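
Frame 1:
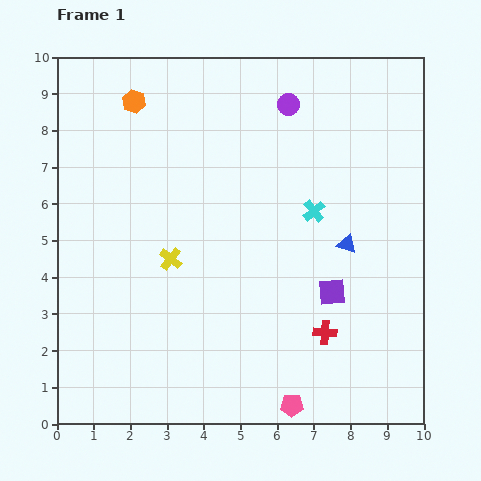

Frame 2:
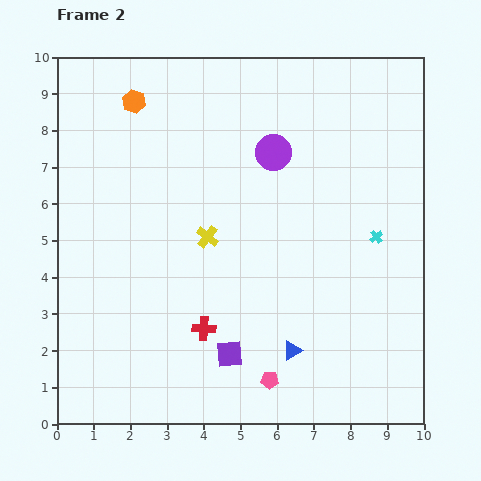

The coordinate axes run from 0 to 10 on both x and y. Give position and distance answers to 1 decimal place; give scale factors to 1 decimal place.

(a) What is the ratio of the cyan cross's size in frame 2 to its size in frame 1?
0.6×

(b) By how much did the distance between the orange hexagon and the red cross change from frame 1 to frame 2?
-1.7

Distance in frame 1: 8.2. Distance in frame 2: 6.5.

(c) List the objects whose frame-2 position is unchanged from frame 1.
the orange hexagon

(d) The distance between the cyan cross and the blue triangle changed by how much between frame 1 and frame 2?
+2.6

Distance in frame 1: 1.3. Distance in frame 2: 3.9.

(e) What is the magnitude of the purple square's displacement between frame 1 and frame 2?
3.3

The purple square moved from (7.5, 3.6) to (4.7, 1.9), a distance of √(2.8² + 1.7²) ≈ 3.3.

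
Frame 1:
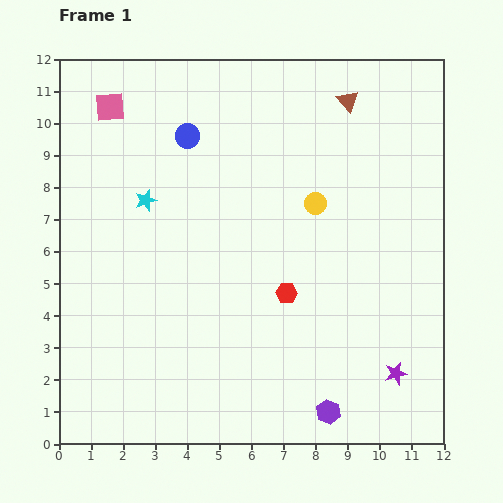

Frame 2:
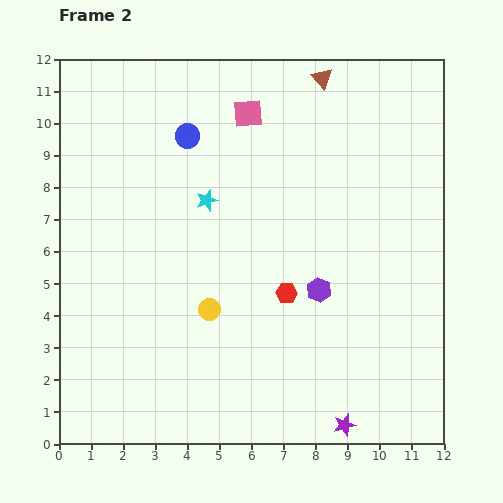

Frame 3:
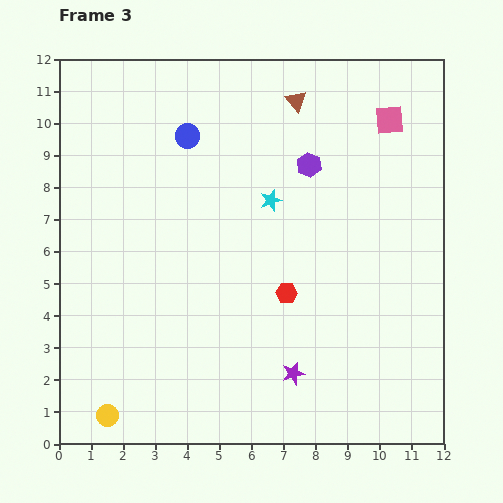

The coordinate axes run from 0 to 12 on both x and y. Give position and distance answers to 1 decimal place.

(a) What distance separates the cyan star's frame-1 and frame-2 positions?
1.9

The cyan star moved from (2.7, 7.6) to (4.6, 7.6), a distance of √(1.9² + 0.0²) ≈ 1.9.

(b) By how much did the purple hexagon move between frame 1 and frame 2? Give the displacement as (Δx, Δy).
(-0.3, 3.8)

The purple hexagon was at (8.4, 1.0) in frame 1 and (8.1, 4.8) in frame 2.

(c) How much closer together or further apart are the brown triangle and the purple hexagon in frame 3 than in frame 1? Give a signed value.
-7.7

Distance in frame 1: 9.7. Distance in frame 3: 2.0.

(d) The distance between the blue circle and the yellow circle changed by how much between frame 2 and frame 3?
+3.7

Distance in frame 2: 5.4. Distance in frame 3: 9.1.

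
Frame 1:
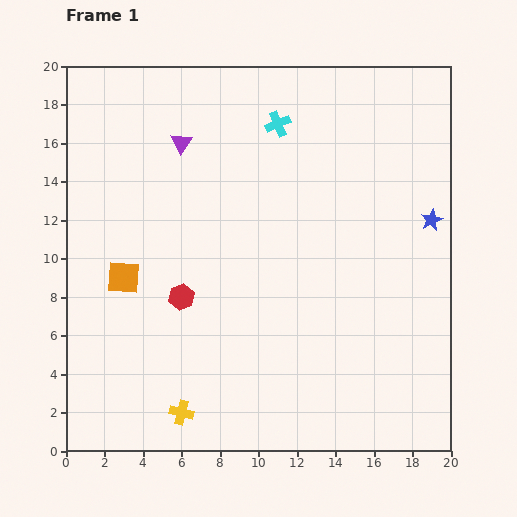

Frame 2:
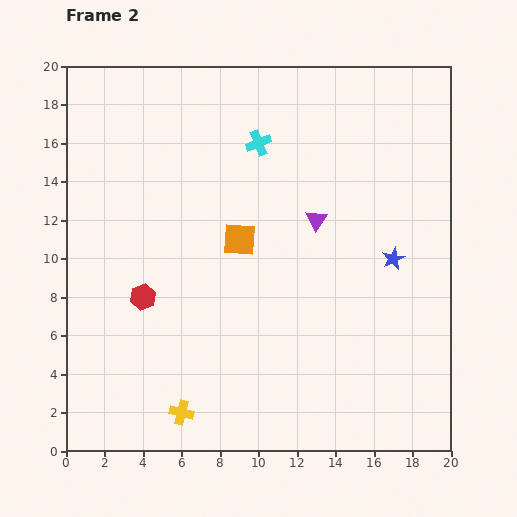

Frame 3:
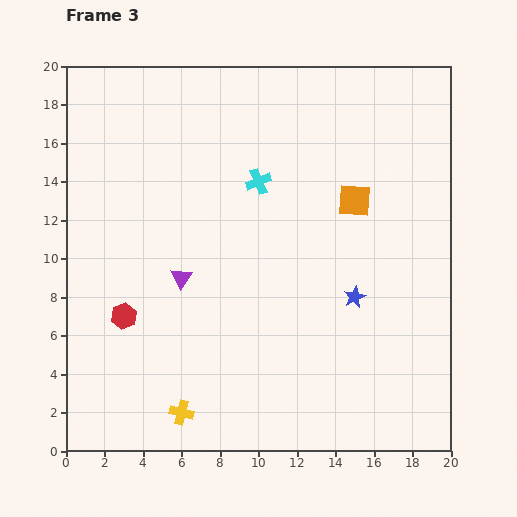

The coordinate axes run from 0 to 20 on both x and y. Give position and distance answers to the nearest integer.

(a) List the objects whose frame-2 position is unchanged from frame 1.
the yellow cross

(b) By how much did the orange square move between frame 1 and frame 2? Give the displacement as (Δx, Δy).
(6, 2)

The orange square was at (3, 9) in frame 1 and (9, 11) in frame 2.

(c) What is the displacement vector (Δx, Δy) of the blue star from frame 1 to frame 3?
(-4, -4)

The blue star was at (19, 12) in frame 1 and (15, 8) in frame 3.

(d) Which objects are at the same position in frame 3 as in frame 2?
the yellow cross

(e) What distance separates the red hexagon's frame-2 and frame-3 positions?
1

The red hexagon moved from (4, 8) to (3, 7), a distance of √(1² + 1²) ≈ 1.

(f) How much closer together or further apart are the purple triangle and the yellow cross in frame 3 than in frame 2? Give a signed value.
-5

Distance in frame 2: 12. Distance in frame 3: 7.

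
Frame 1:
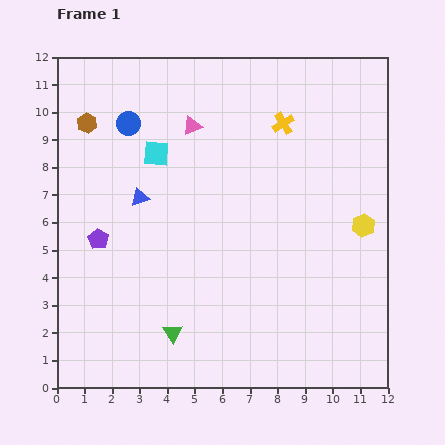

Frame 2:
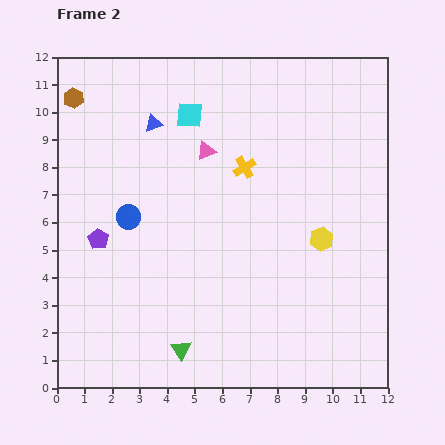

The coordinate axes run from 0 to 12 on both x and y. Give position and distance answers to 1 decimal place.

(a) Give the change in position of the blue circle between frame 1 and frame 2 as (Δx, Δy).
(0.0, -3.4)

The blue circle was at (2.6, 9.6) in frame 1 and (2.6, 6.2) in frame 2.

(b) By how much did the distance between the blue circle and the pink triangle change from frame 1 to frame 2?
+1.4

Distance in frame 1: 2.3. Distance in frame 2: 3.7.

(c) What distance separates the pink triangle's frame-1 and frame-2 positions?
1.0

The pink triangle moved from (4.9, 9.5) to (5.4, 8.6), a distance of √(0.5² + 0.9²) ≈ 1.0.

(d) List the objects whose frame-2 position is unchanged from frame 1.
the purple pentagon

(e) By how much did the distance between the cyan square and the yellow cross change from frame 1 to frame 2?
-1.9

Distance in frame 1: 4.7. Distance in frame 2: 2.8.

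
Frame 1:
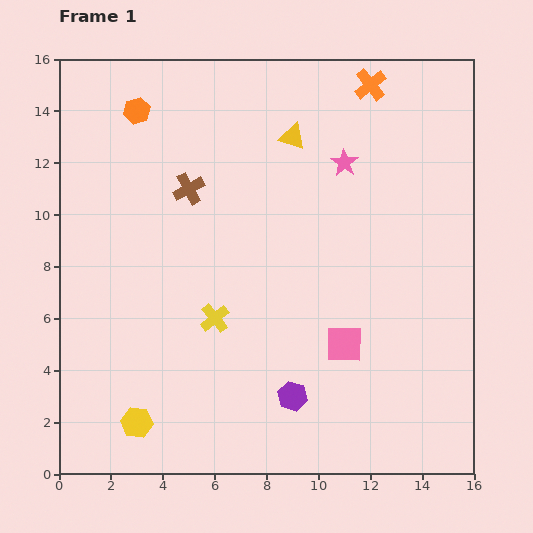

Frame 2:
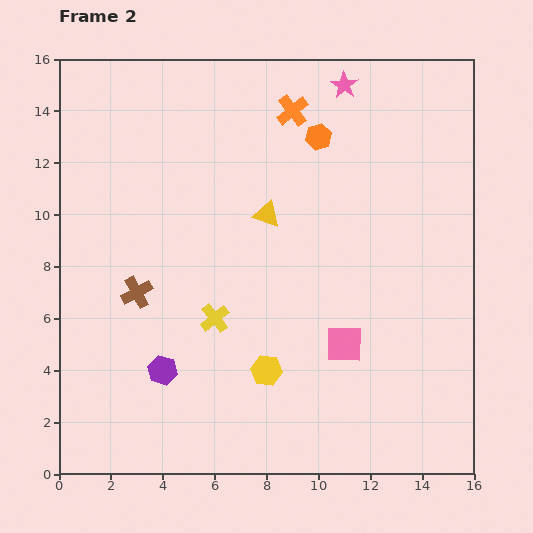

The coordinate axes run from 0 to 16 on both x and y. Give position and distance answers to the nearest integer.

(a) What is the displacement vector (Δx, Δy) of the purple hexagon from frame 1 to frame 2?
(-5, 1)

The purple hexagon was at (9, 3) in frame 1 and (4, 4) in frame 2.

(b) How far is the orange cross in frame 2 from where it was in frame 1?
3

The orange cross moved from (12, 15) to (9, 14), a distance of √(3² + 1²) ≈ 3.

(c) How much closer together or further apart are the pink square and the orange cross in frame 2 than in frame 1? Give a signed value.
-1

Distance in frame 1: 10. Distance in frame 2: 9.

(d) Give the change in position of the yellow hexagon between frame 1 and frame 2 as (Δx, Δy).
(5, 2)

The yellow hexagon was at (3, 2) in frame 1 and (8, 4) in frame 2.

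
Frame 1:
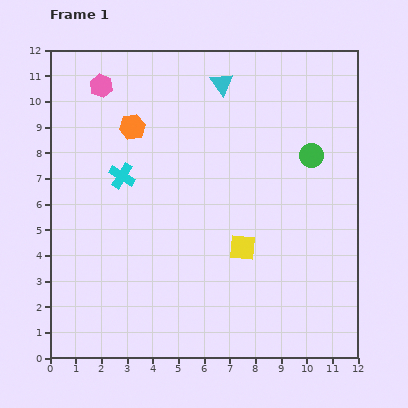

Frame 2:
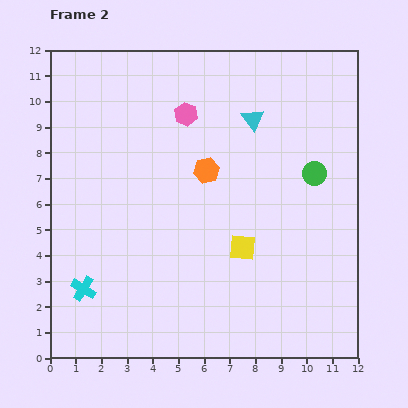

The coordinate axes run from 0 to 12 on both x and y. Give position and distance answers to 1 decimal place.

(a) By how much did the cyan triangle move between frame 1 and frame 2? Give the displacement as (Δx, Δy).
(1.2, -1.4)

The cyan triangle was at (6.7, 10.7) in frame 1 and (7.9, 9.3) in frame 2.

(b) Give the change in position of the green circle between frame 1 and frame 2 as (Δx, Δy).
(0.1, -0.7)

The green circle was at (10.2, 7.9) in frame 1 and (10.3, 7.2) in frame 2.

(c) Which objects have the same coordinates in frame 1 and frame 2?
the yellow square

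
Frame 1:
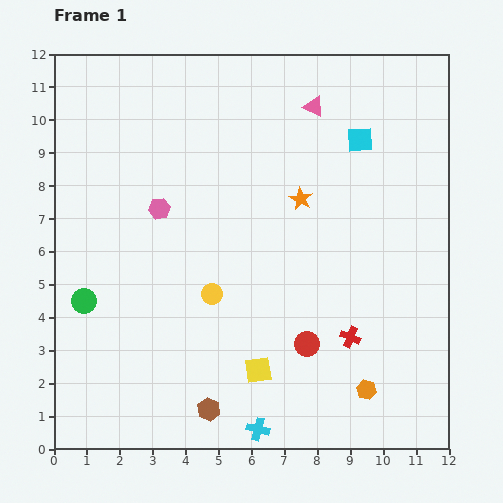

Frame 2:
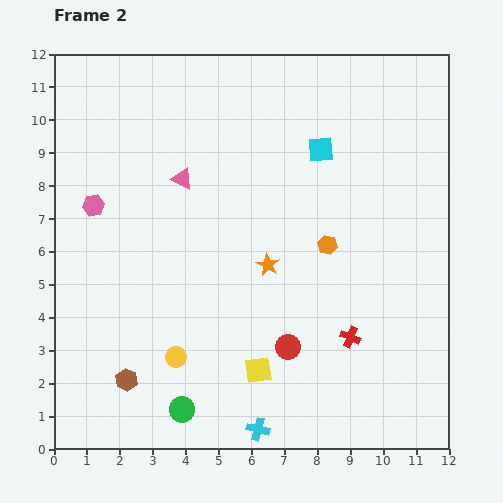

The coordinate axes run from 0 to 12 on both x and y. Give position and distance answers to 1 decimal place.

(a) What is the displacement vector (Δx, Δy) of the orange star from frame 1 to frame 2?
(-1.0, -2.0)

The orange star was at (7.5, 7.6) in frame 1 and (6.5, 5.6) in frame 2.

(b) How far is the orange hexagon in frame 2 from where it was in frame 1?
4.6

The orange hexagon moved from (9.5, 1.8) to (8.3, 6.2), a distance of √(1.2² + 4.4²) ≈ 4.6.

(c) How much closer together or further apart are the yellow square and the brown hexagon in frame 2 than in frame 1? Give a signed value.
+2.1

Distance in frame 1: 1.9. Distance in frame 2: 4.0.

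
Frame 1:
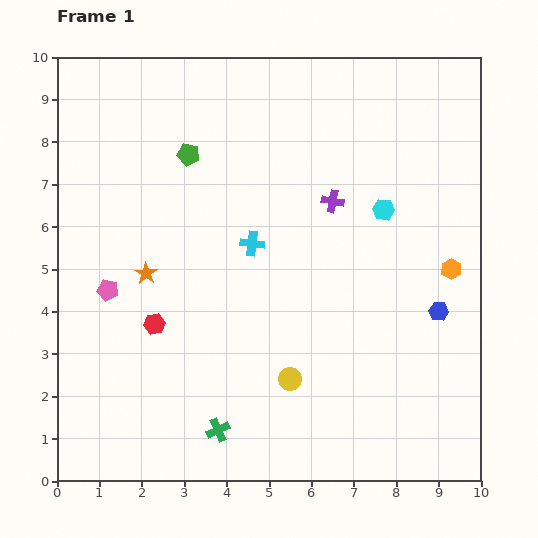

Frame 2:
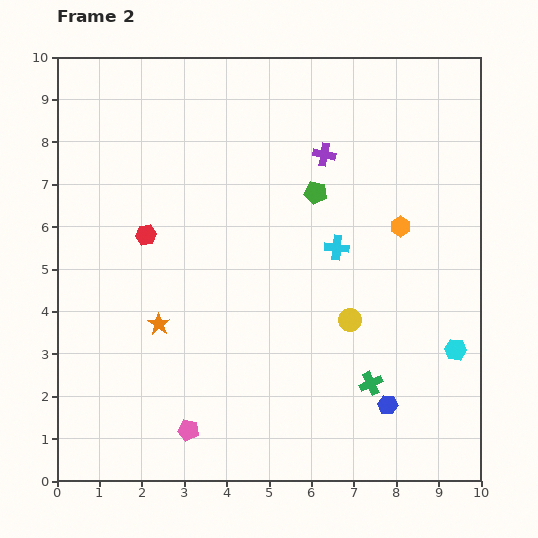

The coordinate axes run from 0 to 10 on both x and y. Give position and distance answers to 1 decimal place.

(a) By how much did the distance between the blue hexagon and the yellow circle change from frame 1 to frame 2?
-1.6

Distance in frame 1: 3.8. Distance in frame 2: 2.2.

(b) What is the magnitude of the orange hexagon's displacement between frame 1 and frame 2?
1.6

The orange hexagon moved from (9.3, 5.0) to (8.1, 6.0), a distance of √(1.2² + 1.0²) ≈ 1.6.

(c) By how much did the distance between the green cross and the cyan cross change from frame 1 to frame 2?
-1.2

Distance in frame 1: 4.5. Distance in frame 2: 3.3.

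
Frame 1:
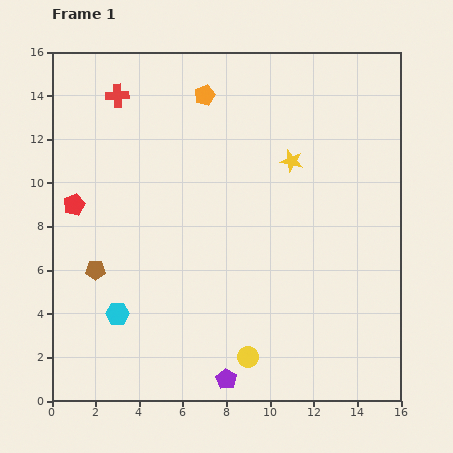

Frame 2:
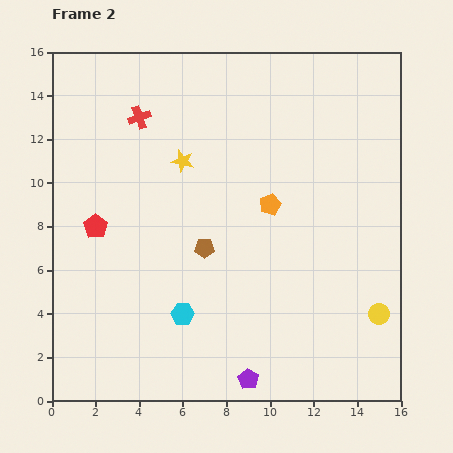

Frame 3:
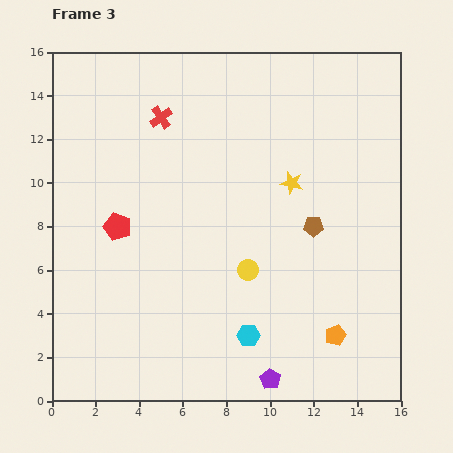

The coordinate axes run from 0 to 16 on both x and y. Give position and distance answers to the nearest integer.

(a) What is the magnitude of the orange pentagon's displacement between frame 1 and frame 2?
6

The orange pentagon moved from (7, 14) to (10, 9), a distance of √(3² + 5²) ≈ 6.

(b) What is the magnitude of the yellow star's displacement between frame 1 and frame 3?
1

The yellow star moved from (11, 11) to (11, 10), a distance of √(0² + 1²) ≈ 1.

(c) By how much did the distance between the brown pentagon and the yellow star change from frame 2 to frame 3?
-2

Distance in frame 2: 4. Distance in frame 3: 2.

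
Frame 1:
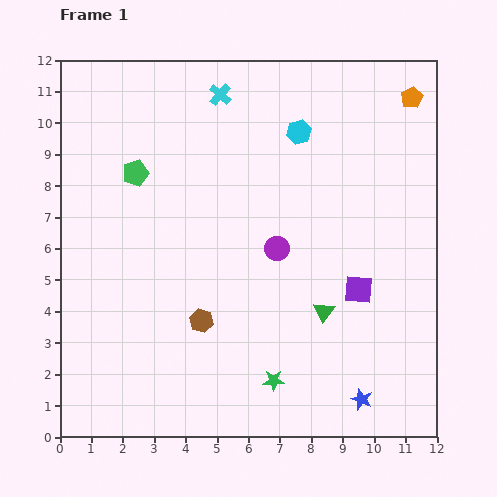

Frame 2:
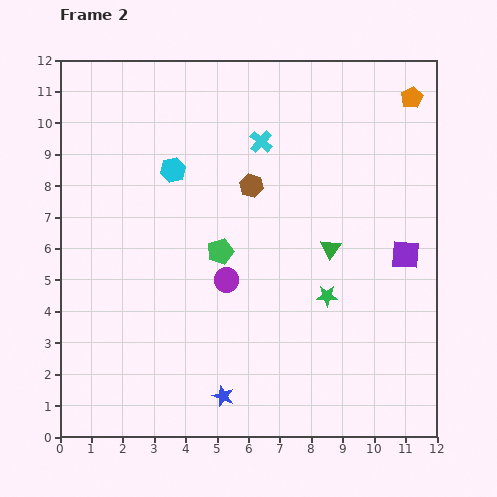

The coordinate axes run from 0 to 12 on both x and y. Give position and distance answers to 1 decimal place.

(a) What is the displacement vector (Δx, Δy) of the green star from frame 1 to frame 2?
(1.7, 2.7)

The green star was at (6.8, 1.8) in frame 1 and (8.5, 4.5) in frame 2.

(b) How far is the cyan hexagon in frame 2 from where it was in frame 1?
4.2

The cyan hexagon moved from (7.6, 9.7) to (3.6, 8.5), a distance of √(4.0² + 1.2²) ≈ 4.2.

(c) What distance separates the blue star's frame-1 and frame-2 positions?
4.4

The blue star moved from (9.6, 1.2) to (5.2, 1.3), a distance of √(4.4² + 0.1²) ≈ 4.4.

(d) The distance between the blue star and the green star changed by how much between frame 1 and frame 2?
+1.7

Distance in frame 1: 2.9. Distance in frame 2: 4.6.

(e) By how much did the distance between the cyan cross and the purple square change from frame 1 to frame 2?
-1.8

Distance in frame 1: 7.6. Distance in frame 2: 5.8.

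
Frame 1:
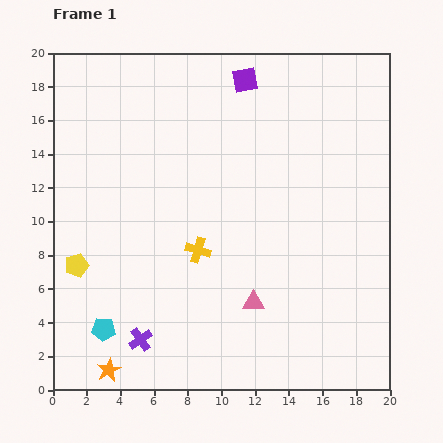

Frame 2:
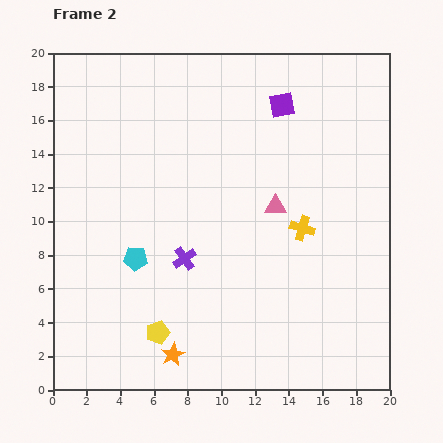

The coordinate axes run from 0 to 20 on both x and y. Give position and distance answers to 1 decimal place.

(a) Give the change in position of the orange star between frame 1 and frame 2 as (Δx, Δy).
(3.8, 0.9)

The orange star was at (3.3, 1.2) in frame 1 and (7.1, 2.1) in frame 2.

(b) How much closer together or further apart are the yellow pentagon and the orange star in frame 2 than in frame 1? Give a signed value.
-4.9

Distance in frame 1: 6.5. Distance in frame 2: 1.6.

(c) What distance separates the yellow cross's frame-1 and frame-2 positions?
6.3

The yellow cross moved from (8.6, 8.3) to (14.8, 9.6), a distance of √(6.2² + 1.3²) ≈ 6.3.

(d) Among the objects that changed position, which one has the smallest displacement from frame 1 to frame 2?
the purple square

(moved 2.7)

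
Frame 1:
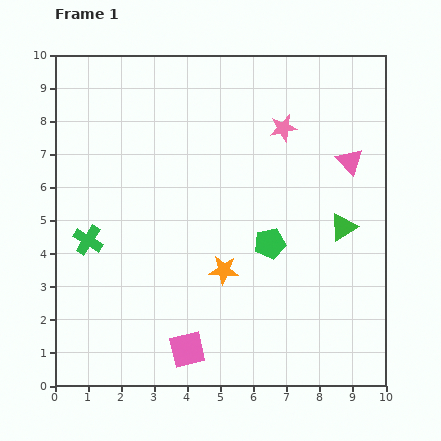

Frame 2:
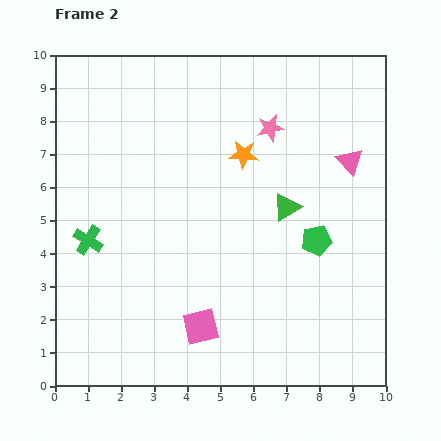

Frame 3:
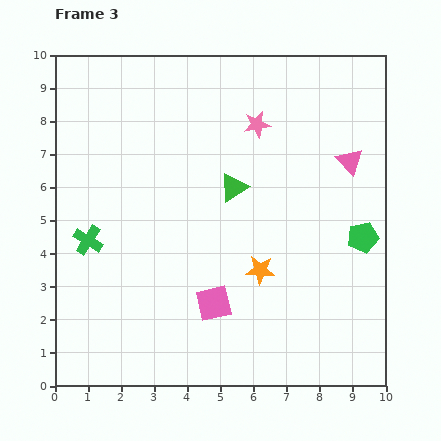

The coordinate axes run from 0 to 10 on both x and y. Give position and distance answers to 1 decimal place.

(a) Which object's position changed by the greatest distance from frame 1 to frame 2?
the orange star

(moved 3.6; next 1.8)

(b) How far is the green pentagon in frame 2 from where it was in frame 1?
1.4

The green pentagon moved from (6.5, 4.3) to (7.9, 4.4), a distance of √(1.4² + 0.1²) ≈ 1.4.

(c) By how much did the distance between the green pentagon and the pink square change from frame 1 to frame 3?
+0.8

Distance in frame 1: 4.1. Distance in frame 3: 4.9.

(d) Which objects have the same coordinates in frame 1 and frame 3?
the pink triangle, the green cross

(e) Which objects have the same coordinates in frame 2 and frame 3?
the pink triangle, the green cross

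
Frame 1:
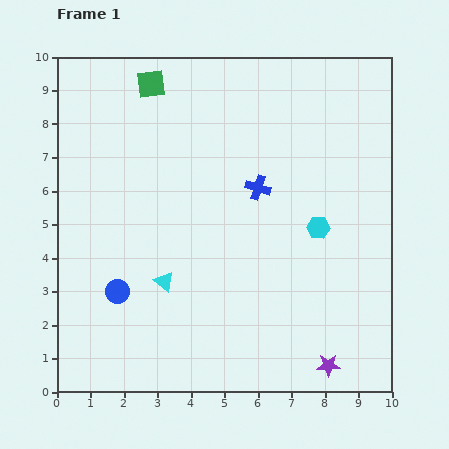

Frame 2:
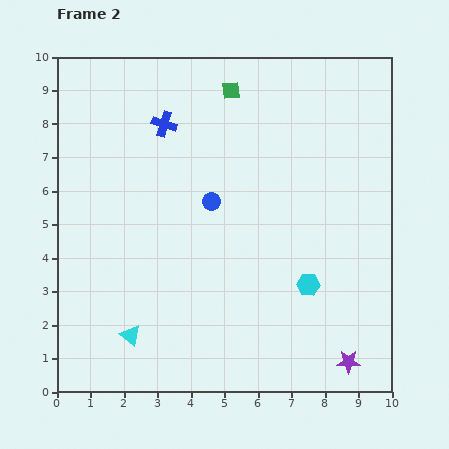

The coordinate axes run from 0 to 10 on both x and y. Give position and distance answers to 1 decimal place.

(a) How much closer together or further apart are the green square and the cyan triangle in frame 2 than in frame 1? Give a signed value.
+2.0

Distance in frame 1: 5.9. Distance in frame 2: 7.9.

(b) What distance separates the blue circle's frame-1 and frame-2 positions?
3.9

The blue circle moved from (1.8, 3.0) to (4.6, 5.7), a distance of √(2.8² + 2.7²) ≈ 3.9.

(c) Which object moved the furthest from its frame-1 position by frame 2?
the blue circle

(moved 3.9; next 3.4)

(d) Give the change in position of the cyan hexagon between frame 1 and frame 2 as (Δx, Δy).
(-0.3, -1.7)

The cyan hexagon was at (7.8, 4.9) in frame 1 and (7.5, 3.2) in frame 2.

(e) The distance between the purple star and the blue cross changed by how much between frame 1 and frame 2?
+3.3

Distance in frame 1: 5.7. Distance in frame 2: 9.0.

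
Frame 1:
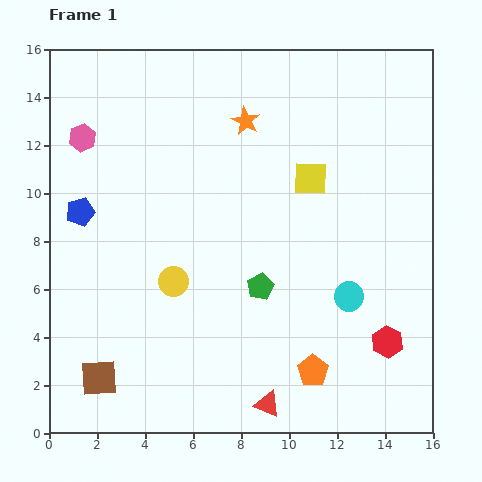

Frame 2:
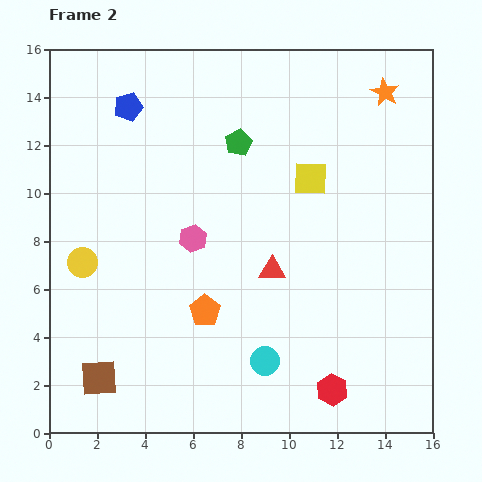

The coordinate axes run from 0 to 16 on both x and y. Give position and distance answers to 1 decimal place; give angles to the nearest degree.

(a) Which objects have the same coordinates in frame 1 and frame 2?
the yellow square, the brown square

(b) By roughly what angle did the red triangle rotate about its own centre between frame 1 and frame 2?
23° counter-clockwise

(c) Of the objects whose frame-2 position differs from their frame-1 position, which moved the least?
the red hexagon

(moved 3.0)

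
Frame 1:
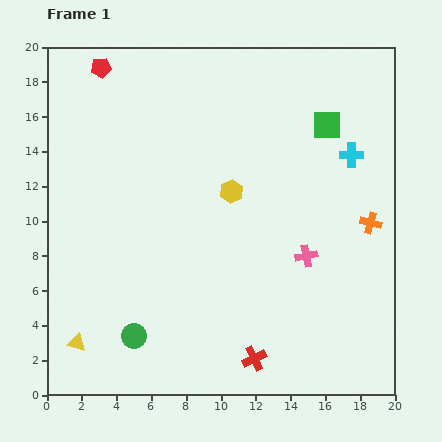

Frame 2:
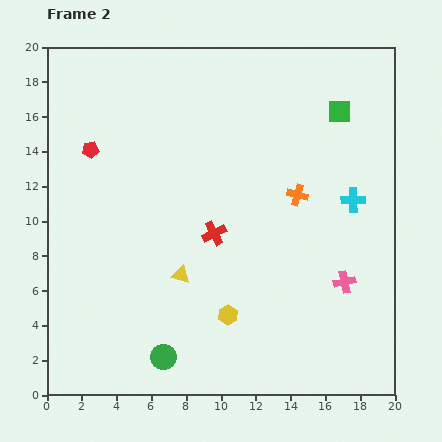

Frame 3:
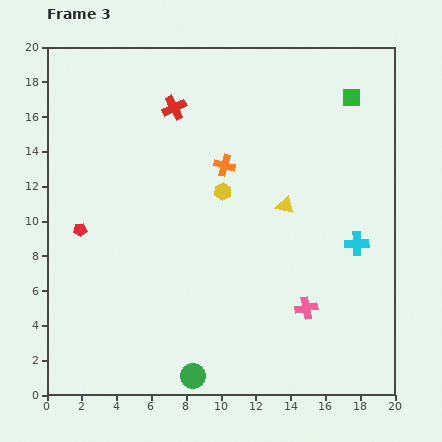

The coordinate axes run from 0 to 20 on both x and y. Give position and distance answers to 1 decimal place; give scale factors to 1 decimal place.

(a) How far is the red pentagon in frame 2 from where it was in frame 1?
4.7

The red pentagon moved from (3.1, 18.8) to (2.5, 14.1), a distance of √(0.6² + 4.7²) ≈ 4.7.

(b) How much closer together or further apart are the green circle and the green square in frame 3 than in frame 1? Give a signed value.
+2.0

Distance in frame 1: 16.4. Distance in frame 3: 18.4.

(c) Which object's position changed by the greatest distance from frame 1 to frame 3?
the red cross

(moved 15.1; next 14.4)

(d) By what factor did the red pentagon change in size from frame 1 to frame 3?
0.7×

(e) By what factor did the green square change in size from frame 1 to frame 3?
0.6×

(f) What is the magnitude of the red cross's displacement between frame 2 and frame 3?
7.6

The red cross moved from (9.6, 9.3) to (7.3, 16.5), a distance of √(2.3² + 7.2²) ≈ 7.6.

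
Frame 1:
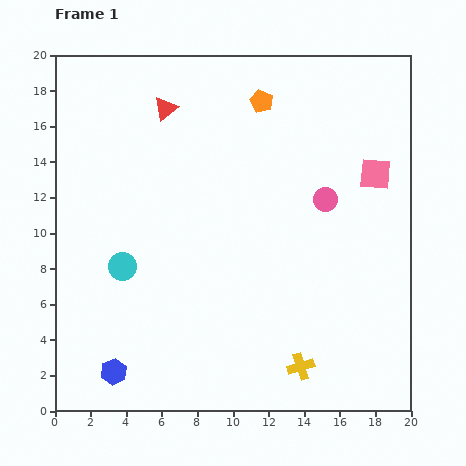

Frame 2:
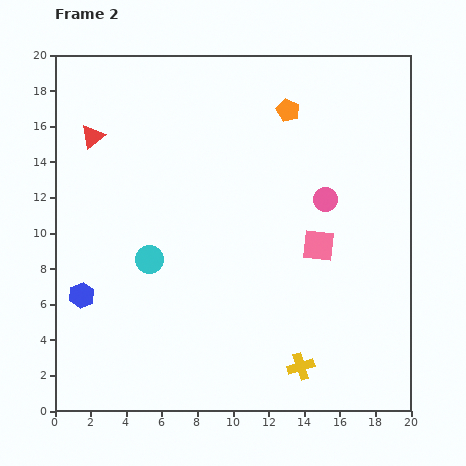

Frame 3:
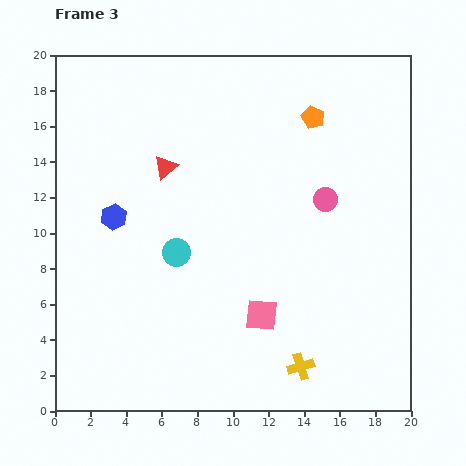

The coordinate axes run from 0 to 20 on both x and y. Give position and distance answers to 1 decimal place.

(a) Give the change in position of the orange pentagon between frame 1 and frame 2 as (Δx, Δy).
(1.5, -0.5)

The orange pentagon was at (11.6, 17.4) in frame 1 and (13.1, 16.9) in frame 2.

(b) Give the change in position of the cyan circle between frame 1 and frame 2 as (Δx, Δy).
(1.5, 0.4)

The cyan circle was at (3.8, 8.1) in frame 1 and (5.3, 8.5) in frame 2.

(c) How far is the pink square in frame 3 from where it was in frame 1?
10.2

The pink square moved from (18.0, 13.3) to (11.6, 5.4), a distance of √(6.4² + 7.9²) ≈ 10.2.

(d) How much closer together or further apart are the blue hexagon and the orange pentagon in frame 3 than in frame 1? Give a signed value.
-4.8

Distance in frame 1: 17.3. Distance in frame 3: 12.5.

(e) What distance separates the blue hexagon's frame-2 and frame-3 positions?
4.8

The blue hexagon moved from (1.5, 6.5) to (3.3, 10.9), a distance of √(1.8² + 4.4²) ≈ 4.8.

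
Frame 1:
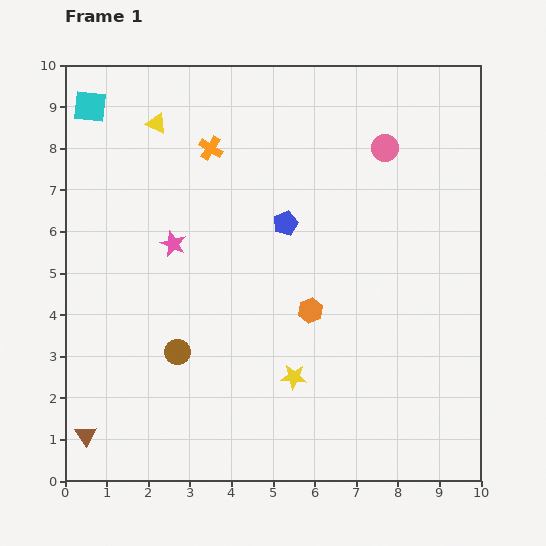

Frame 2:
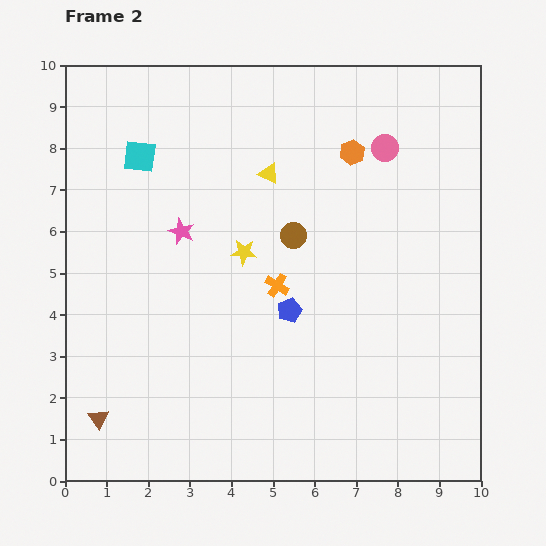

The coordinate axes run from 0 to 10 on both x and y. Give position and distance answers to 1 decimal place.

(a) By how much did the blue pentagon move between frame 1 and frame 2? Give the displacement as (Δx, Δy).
(0.1, -2.1)

The blue pentagon was at (5.3, 6.2) in frame 1 and (5.4, 4.1) in frame 2.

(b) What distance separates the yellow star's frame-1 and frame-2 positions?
3.2

The yellow star moved from (5.5, 2.5) to (4.3, 5.5), a distance of √(1.2² + 3.0²) ≈ 3.2.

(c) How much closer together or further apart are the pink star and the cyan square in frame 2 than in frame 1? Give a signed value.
-1.8

Distance in frame 1: 3.9. Distance in frame 2: 2.1.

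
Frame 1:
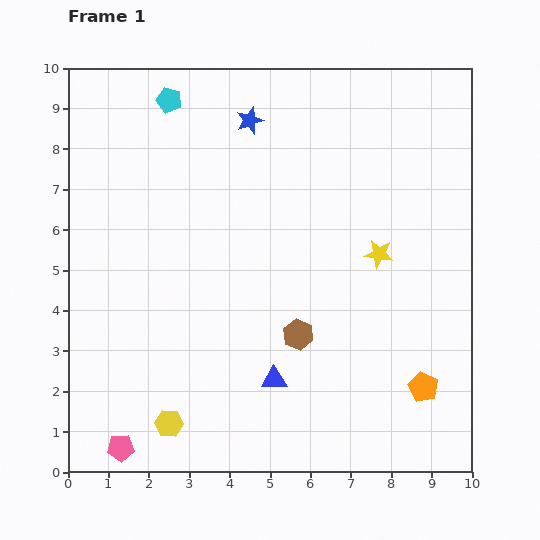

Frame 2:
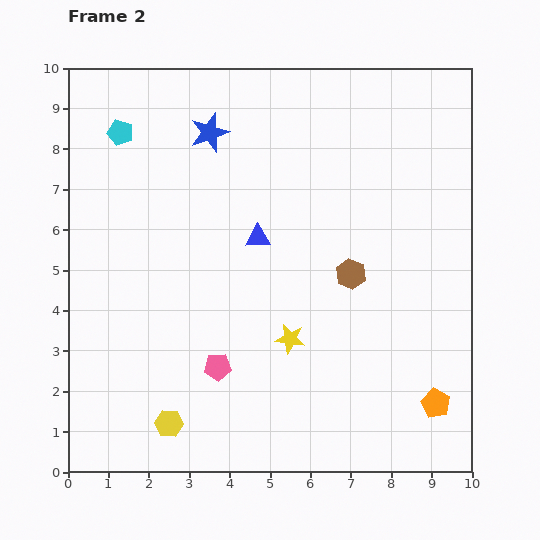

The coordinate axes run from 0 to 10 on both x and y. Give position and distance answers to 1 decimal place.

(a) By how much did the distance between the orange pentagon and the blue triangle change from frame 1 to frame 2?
+2.3

Distance in frame 1: 3.7. Distance in frame 2: 6.0.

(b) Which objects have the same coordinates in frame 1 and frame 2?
the yellow hexagon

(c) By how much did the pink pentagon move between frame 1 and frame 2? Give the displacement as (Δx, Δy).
(2.4, 2.0)

The pink pentagon was at (1.3, 0.6) in frame 1 and (3.7, 2.6) in frame 2.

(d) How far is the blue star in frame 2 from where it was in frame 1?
1.0

The blue star moved from (4.5, 8.7) to (3.5, 8.4), a distance of √(1.0² + 0.3²) ≈ 1.0.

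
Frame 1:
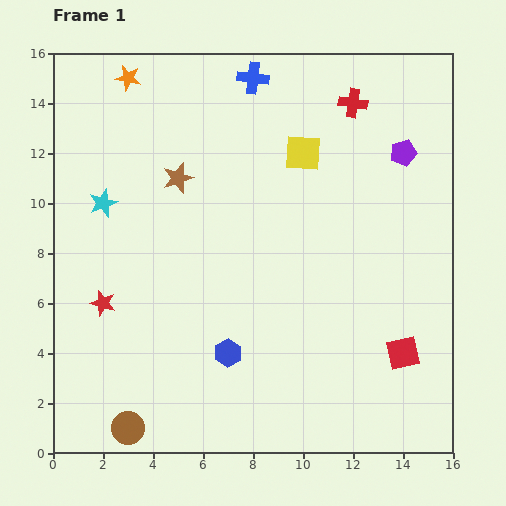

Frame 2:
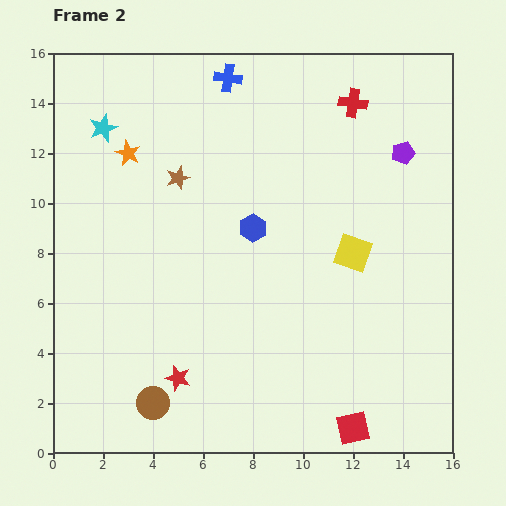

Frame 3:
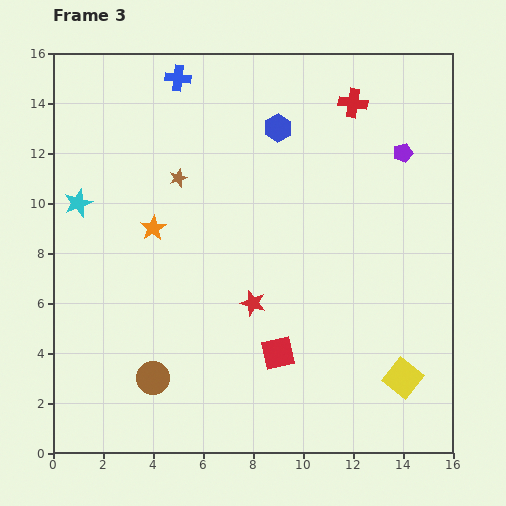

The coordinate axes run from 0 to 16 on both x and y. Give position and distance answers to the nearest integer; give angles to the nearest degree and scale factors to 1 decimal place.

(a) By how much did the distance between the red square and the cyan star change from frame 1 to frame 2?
+3

Distance in frame 1: 13. Distance in frame 2: 16.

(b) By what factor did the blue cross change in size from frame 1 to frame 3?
0.8×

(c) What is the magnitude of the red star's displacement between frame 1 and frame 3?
6

The red star moved from (2, 6) to (8, 6), a distance of √(6² + 0²) ≈ 6.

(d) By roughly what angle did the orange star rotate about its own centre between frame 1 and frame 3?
30° clockwise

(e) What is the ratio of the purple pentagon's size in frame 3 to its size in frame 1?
0.7×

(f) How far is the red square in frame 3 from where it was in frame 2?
4

The red square moved from (12, 1) to (9, 4), a distance of √(3² + 3²) ≈ 4.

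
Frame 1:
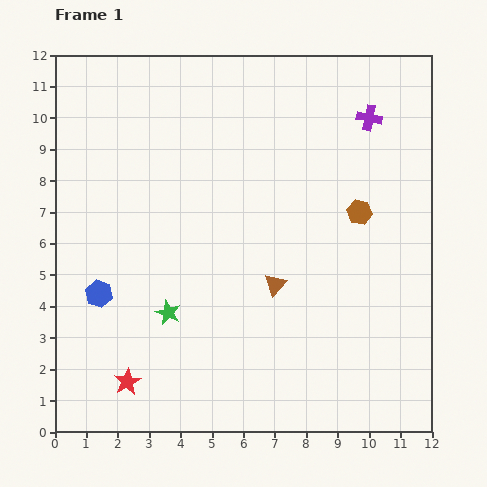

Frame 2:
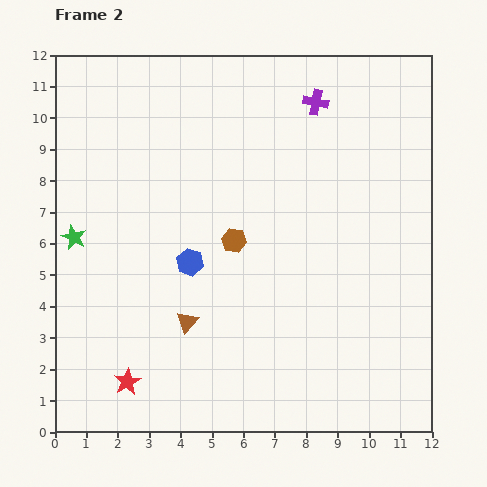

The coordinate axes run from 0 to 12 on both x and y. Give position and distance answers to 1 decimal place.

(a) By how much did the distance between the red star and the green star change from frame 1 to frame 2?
+2.3

Distance in frame 1: 2.6. Distance in frame 2: 4.9.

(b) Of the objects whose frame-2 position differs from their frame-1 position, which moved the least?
the purple cross

(moved 1.8)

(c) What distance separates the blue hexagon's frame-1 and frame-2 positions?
3.1

The blue hexagon moved from (1.4, 4.4) to (4.3, 5.4), a distance of √(2.9² + 1.0²) ≈ 3.1.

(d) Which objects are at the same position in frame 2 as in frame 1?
the red star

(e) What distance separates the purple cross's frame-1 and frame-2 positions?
1.8

The purple cross moved from (10.0, 10.0) to (8.3, 10.5), a distance of √(1.7² + 0.5²) ≈ 1.8.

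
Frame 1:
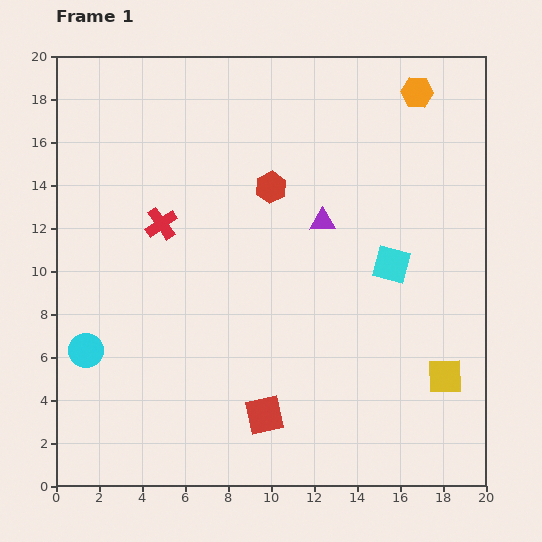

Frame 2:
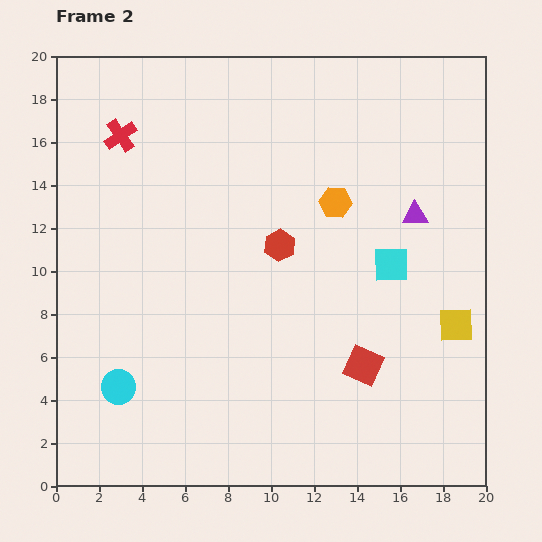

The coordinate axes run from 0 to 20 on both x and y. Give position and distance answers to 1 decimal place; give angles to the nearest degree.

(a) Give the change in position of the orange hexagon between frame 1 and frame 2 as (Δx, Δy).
(-3.8, -5.1)

The orange hexagon was at (16.8, 18.3) in frame 1 and (13.0, 13.2) in frame 2.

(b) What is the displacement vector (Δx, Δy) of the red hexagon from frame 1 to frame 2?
(0.4, -2.7)

The red hexagon was at (10.0, 13.9) in frame 1 and (10.4, 11.2) in frame 2.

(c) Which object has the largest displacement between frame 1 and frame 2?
the orange hexagon

(moved 6.4; next 5.1)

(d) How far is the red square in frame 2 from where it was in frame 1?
5.1

The red square moved from (9.7, 3.3) to (14.3, 5.6), a distance of √(4.6² + 2.3²) ≈ 5.1.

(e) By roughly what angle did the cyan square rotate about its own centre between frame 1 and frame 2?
16° counter-clockwise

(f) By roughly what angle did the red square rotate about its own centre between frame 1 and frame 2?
38° clockwise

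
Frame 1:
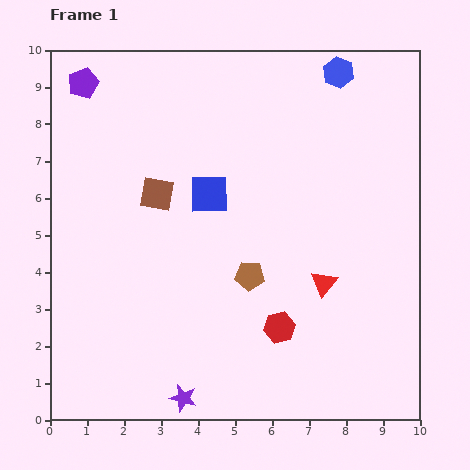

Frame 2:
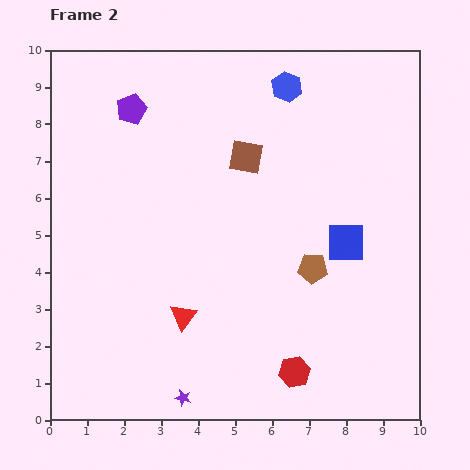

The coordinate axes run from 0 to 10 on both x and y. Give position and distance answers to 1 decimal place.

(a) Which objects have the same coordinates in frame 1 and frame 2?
the purple star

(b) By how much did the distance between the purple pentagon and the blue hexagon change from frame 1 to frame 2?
-2.7

Distance in frame 1: 6.9. Distance in frame 2: 4.2.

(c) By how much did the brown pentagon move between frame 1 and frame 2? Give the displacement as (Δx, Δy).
(1.7, 0.2)

The brown pentagon was at (5.4, 3.9) in frame 1 and (7.1, 4.1) in frame 2.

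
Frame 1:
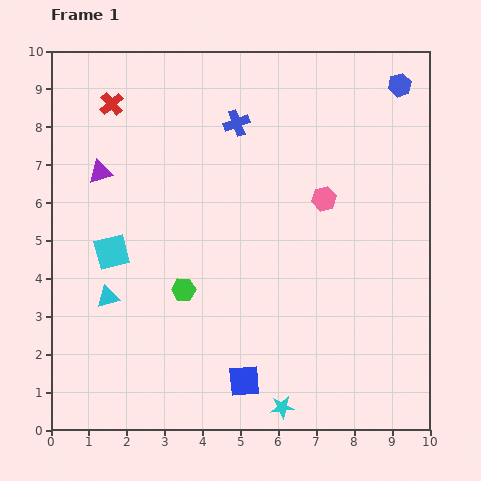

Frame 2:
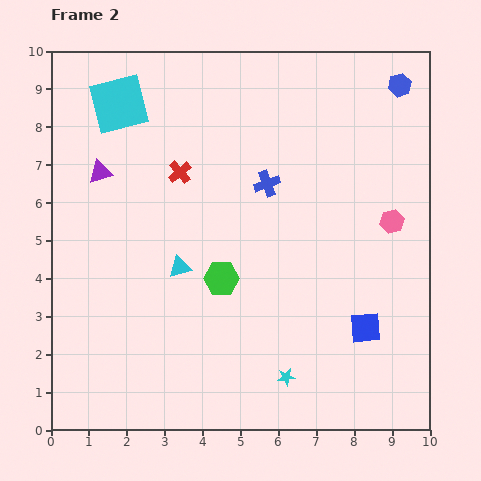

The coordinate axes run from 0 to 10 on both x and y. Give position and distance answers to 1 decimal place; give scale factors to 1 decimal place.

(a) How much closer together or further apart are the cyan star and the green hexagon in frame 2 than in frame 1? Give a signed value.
-0.9

Distance in frame 1: 4.0. Distance in frame 2: 3.1.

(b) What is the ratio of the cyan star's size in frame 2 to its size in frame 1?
0.8×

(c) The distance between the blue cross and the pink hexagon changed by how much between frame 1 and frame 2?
+0.4

Distance in frame 1: 3.0. Distance in frame 2: 3.4.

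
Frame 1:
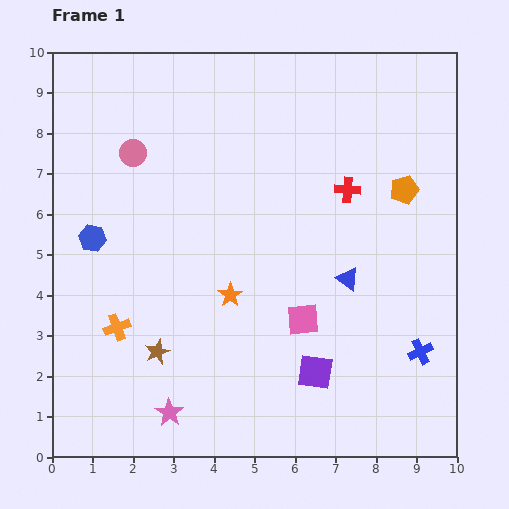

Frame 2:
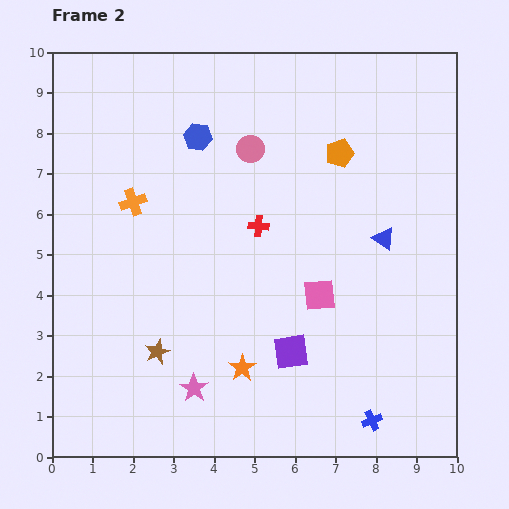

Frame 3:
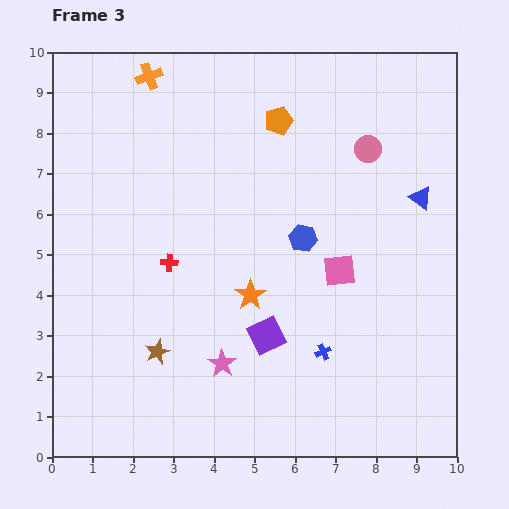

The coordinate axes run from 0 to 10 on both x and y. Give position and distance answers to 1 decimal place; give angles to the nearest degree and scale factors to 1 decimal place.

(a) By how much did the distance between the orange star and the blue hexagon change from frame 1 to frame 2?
+2.1

Distance in frame 1: 3.7. Distance in frame 2: 5.8.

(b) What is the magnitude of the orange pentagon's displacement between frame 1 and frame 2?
1.8

The orange pentagon moved from (8.7, 6.6) to (7.1, 7.5), a distance of √(1.6² + 0.9²) ≈ 1.8.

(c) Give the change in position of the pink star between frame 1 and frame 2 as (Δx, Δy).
(0.6, 0.6)

The pink star was at (2.9, 1.1) in frame 1 and (3.5, 1.7) in frame 2.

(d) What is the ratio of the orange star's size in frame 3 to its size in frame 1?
1.3×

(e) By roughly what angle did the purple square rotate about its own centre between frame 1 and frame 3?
34° counter-clockwise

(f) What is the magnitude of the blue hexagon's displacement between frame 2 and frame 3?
3.6

The blue hexagon moved from (3.6, 7.9) to (6.2, 5.4), a distance of √(2.6² + 2.5²) ≈ 3.6.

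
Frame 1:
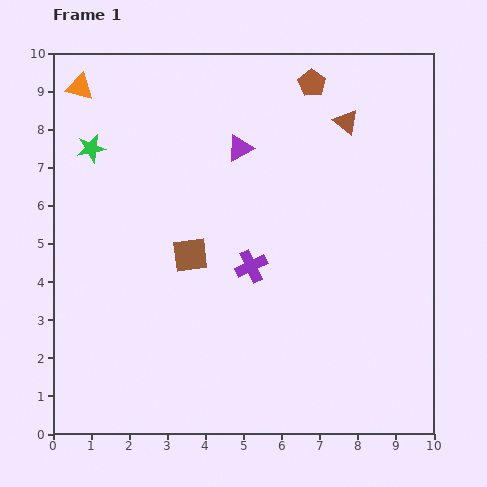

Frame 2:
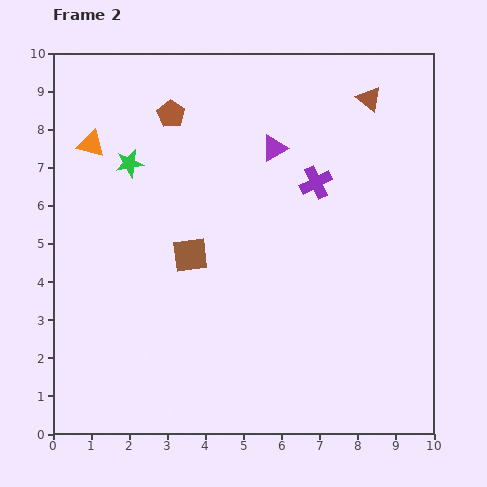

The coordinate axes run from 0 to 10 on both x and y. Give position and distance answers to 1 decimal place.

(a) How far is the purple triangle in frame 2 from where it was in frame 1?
0.9

The purple triangle moved from (4.9, 7.5) to (5.8, 7.5), a distance of √(0.9² + 0.0²) ≈ 0.9.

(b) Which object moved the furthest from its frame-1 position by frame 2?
the brown pentagon

(moved 3.8; next 2.8)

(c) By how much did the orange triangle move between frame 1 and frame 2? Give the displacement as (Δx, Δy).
(0.3, -1.5)

The orange triangle was at (0.7, 9.1) in frame 1 and (1.0, 7.6) in frame 2.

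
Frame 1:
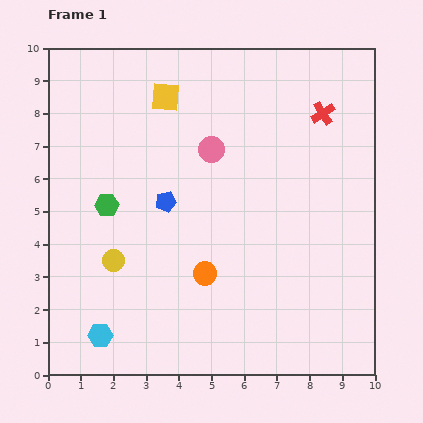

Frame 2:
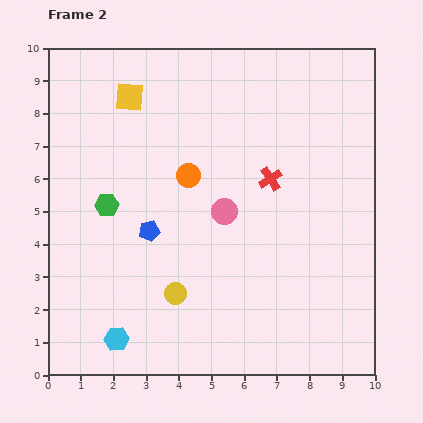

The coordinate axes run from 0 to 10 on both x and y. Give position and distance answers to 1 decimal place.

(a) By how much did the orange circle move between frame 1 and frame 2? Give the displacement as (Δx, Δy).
(-0.5, 3.0)

The orange circle was at (4.8, 3.1) in frame 1 and (4.3, 6.1) in frame 2.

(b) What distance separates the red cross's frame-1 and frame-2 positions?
2.6

The red cross moved from (8.4, 8.0) to (6.8, 6.0), a distance of √(1.6² + 2.0²) ≈ 2.6.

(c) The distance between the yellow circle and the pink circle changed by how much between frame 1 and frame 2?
-1.6

Distance in frame 1: 4.5. Distance in frame 2: 2.9.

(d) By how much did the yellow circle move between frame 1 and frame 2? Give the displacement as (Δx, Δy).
(1.9, -1.0)

The yellow circle was at (2.0, 3.5) in frame 1 and (3.9, 2.5) in frame 2.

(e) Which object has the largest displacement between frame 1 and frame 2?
the orange circle

(moved 3.0; next 2.6)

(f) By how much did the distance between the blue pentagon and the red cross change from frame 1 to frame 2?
-1.5

Distance in frame 1: 5.5. Distance in frame 2: 4.0.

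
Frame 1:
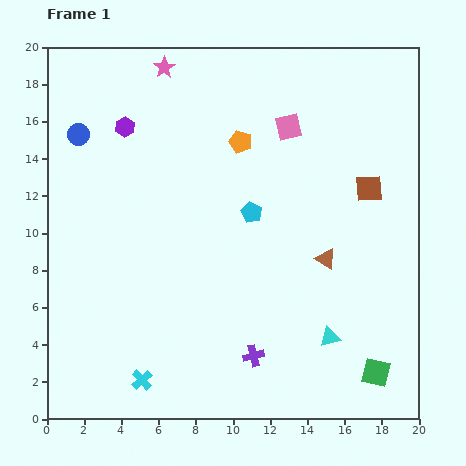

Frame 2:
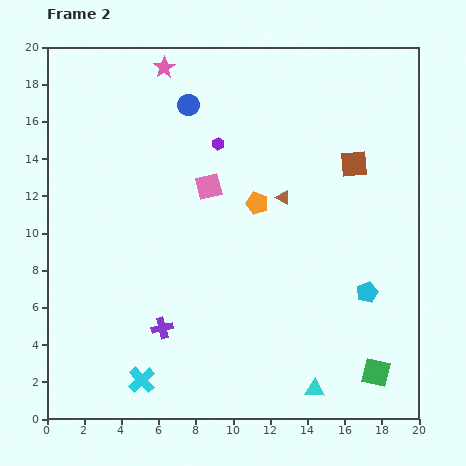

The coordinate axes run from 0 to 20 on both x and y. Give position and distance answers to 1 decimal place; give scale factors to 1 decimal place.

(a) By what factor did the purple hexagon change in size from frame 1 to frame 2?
0.6×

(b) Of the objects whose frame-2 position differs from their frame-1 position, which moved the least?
the brown square

(moved 1.5)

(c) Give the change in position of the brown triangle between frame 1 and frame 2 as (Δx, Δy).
(-2.3, 3.3)

The brown triangle was at (15.0, 8.6) in frame 1 and (12.7, 11.9) in frame 2.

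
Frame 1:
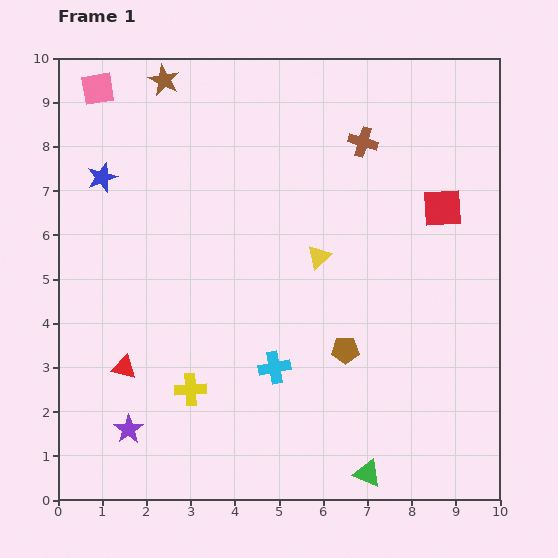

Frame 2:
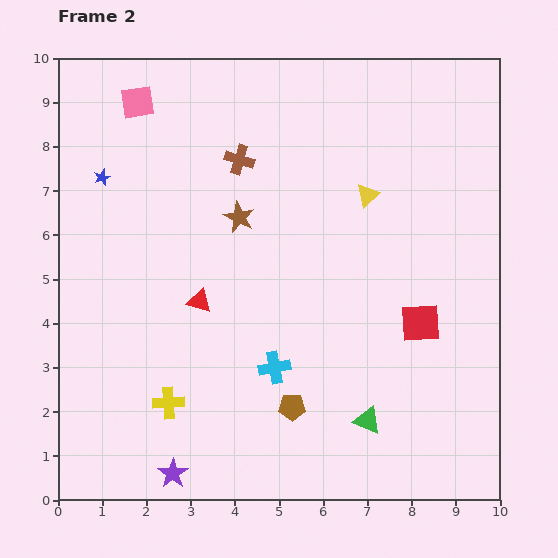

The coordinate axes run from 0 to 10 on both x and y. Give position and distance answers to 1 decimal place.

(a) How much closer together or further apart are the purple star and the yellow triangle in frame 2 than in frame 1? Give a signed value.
+1.9

Distance in frame 1: 5.8. Distance in frame 2: 7.7.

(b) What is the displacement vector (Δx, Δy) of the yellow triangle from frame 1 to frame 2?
(1.1, 1.4)

The yellow triangle was at (5.9, 5.5) in frame 1 and (7.0, 6.9) in frame 2.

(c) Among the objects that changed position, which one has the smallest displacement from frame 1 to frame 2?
the yellow cross

(moved 0.6)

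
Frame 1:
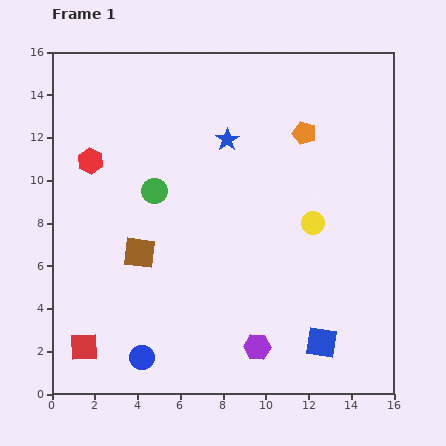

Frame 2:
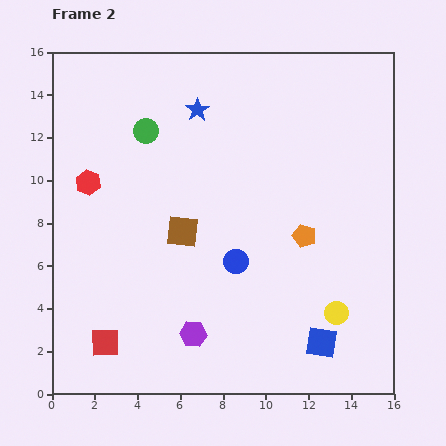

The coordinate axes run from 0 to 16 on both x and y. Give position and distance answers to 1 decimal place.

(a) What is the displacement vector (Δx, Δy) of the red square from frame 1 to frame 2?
(1.0, 0.2)

The red square was at (1.5, 2.2) in frame 1 and (2.5, 2.4) in frame 2.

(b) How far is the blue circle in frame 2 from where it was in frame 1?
6.3

The blue circle moved from (4.2, 1.7) to (8.6, 6.2), a distance of √(4.4² + 4.5²) ≈ 6.3.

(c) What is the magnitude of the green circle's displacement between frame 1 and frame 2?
2.8

The green circle moved from (4.8, 9.5) to (4.4, 12.3), a distance of √(0.4² + 2.8²) ≈ 2.8.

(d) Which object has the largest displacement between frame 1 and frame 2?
the blue circle

(moved 6.3; next 4.8)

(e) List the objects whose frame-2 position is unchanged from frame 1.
the blue square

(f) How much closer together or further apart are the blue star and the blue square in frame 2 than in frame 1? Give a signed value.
+1.8

Distance in frame 1: 10.5. Distance in frame 2: 12.3.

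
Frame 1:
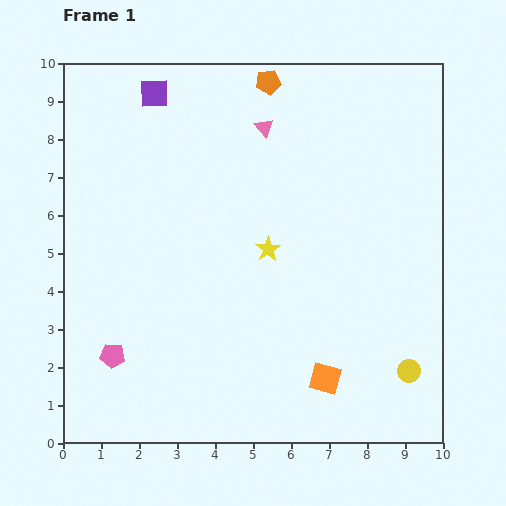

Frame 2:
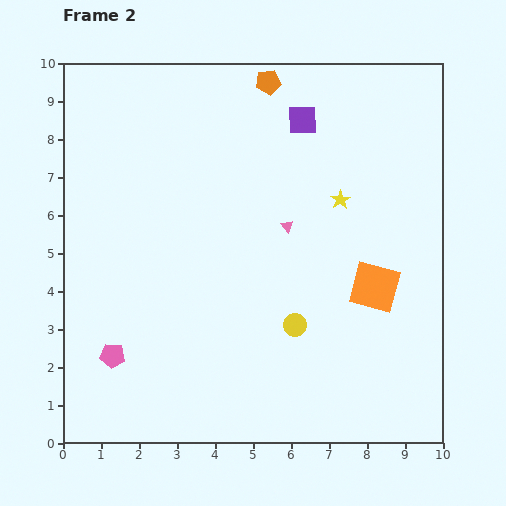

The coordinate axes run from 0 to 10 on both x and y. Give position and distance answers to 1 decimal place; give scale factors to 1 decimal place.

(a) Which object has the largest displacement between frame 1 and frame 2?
the purple square

(moved 4.0; next 3.2)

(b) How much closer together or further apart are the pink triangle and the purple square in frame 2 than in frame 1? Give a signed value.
-0.2

Distance in frame 1: 3.0. Distance in frame 2: 2.8.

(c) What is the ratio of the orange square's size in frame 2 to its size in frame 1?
1.6×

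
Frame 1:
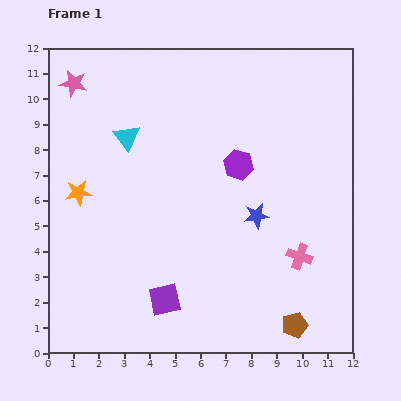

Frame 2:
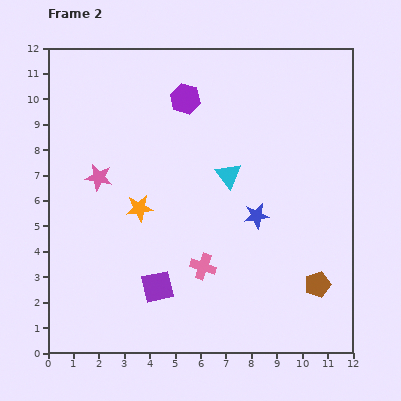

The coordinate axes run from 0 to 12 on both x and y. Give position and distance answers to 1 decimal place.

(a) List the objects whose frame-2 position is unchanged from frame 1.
the blue star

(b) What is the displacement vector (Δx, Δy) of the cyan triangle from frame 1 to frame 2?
(4.0, -1.5)

The cyan triangle was at (3.1, 8.5) in frame 1 and (7.1, 7.0) in frame 2.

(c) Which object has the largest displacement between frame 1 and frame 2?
the cyan triangle

(moved 4.3; next 3.8)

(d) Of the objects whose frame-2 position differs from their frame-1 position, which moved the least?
the purple square

(moved 0.6)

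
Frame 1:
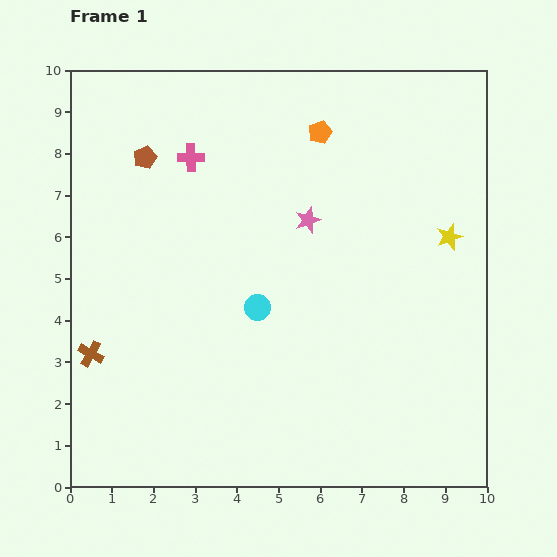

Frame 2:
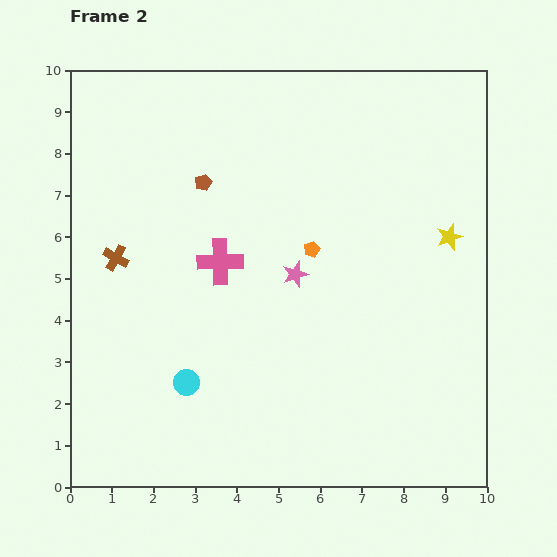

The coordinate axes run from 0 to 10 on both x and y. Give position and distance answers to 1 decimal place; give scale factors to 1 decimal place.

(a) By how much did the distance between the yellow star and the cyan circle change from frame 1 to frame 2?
+2.3

Distance in frame 1: 4.9. Distance in frame 2: 7.2.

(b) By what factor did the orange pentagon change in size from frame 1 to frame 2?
0.7×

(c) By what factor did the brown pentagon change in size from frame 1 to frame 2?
0.7×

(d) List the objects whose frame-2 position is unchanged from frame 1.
the yellow star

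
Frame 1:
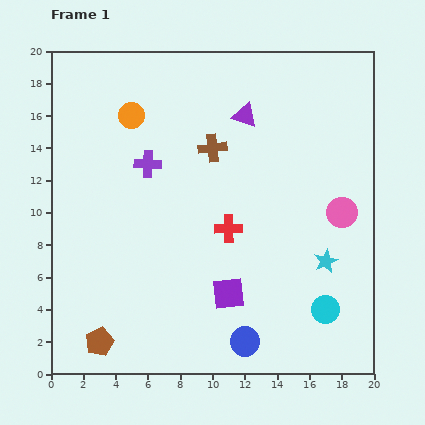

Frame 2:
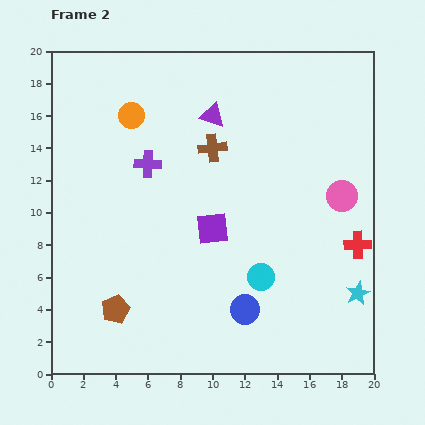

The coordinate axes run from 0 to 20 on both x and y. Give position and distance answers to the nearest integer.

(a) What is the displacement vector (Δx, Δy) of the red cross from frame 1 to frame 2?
(8, -1)

The red cross was at (11, 9) in frame 1 and (19, 8) in frame 2.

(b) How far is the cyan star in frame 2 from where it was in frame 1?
3

The cyan star moved from (17, 7) to (19, 5), a distance of √(2² + 2²) ≈ 3.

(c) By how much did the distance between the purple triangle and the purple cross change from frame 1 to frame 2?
-2

Distance in frame 1: 7. Distance in frame 2: 5.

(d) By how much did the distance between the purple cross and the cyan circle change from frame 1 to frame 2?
-4

Distance in frame 1: 14. Distance in frame 2: 10.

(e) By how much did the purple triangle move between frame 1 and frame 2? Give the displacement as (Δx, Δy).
(-2, 0)

The purple triangle was at (12, 16) in frame 1 and (10, 16) in frame 2.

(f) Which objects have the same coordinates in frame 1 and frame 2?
the brown cross, the orange circle, the purple cross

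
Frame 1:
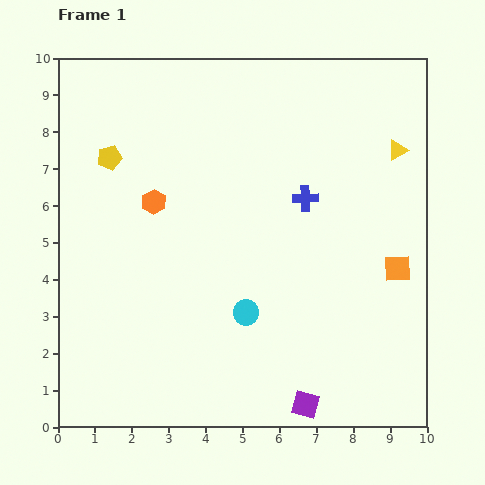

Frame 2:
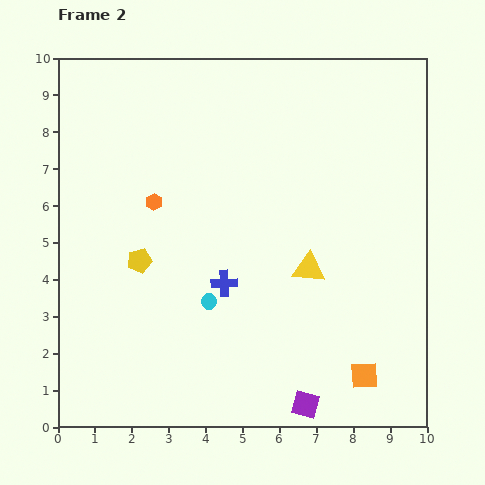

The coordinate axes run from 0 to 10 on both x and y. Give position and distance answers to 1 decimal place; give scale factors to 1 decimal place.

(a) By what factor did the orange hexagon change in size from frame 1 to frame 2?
0.6×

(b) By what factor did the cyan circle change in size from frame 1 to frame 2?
0.6×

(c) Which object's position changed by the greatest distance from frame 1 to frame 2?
the yellow triangle

(moved 4.0; next 3.2)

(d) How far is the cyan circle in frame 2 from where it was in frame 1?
1.0

The cyan circle moved from (5.1, 3.1) to (4.1, 3.4), a distance of √(1.0² + 0.3²) ≈ 1.0.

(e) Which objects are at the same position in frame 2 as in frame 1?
the purple square, the orange hexagon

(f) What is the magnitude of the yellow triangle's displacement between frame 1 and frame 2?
4.0

The yellow triangle moved from (9.2, 7.5) to (6.8, 4.3), a distance of √(2.4² + 3.2²) ≈ 4.0.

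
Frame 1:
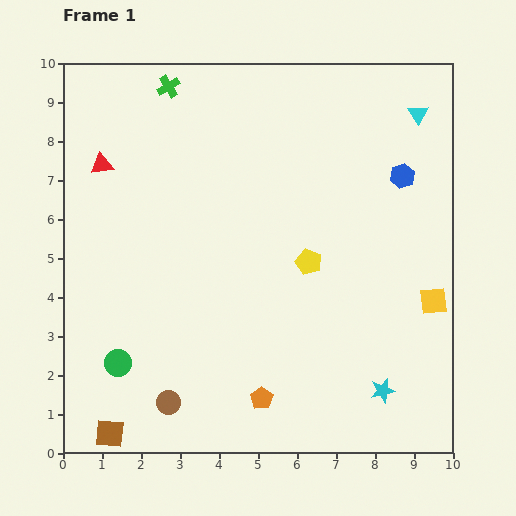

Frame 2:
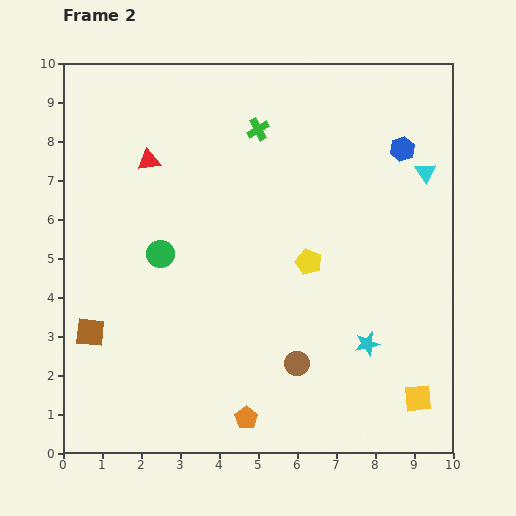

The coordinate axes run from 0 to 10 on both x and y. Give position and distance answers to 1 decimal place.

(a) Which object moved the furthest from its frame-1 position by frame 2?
the brown circle

(moved 3.4; next 3.0)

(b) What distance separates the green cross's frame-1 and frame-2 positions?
2.5

The green cross moved from (2.7, 9.4) to (5.0, 8.3), a distance of √(2.3² + 1.1²) ≈ 2.5.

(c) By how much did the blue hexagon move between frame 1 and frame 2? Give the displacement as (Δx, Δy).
(0.0, 0.7)

The blue hexagon was at (8.7, 7.1) in frame 1 and (8.7, 7.8) in frame 2.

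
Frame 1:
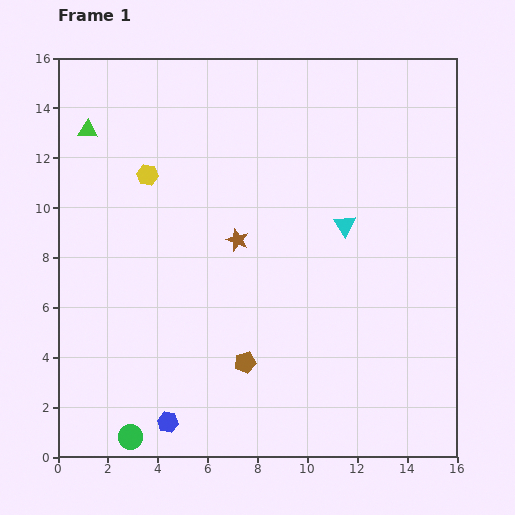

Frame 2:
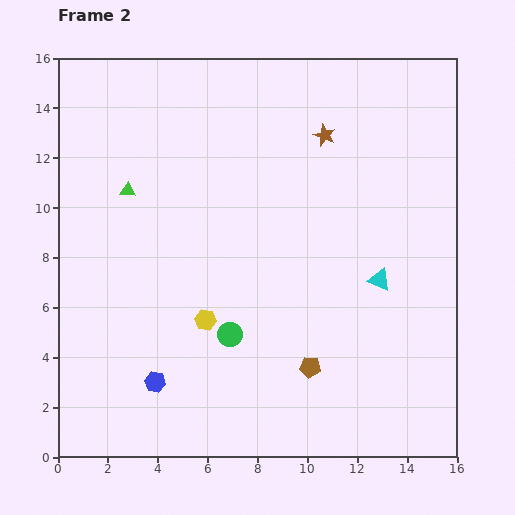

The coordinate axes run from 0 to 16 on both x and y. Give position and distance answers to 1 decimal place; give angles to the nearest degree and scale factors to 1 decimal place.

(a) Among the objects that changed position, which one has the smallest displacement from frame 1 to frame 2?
the blue hexagon

(moved 1.7)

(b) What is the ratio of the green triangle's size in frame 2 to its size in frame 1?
0.8×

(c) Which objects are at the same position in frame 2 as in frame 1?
none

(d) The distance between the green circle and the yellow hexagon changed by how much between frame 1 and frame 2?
-9.3

Distance in frame 1: 10.5. Distance in frame 2: 1.2.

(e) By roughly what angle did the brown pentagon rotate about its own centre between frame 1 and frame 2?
18° clockwise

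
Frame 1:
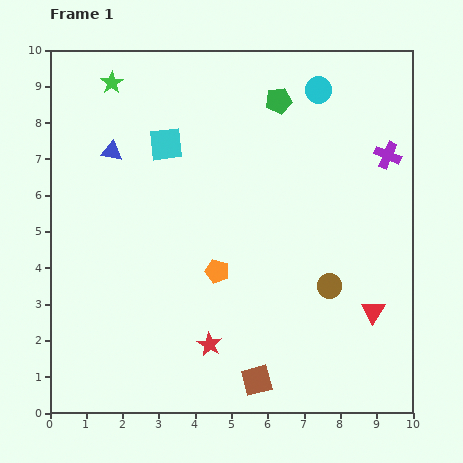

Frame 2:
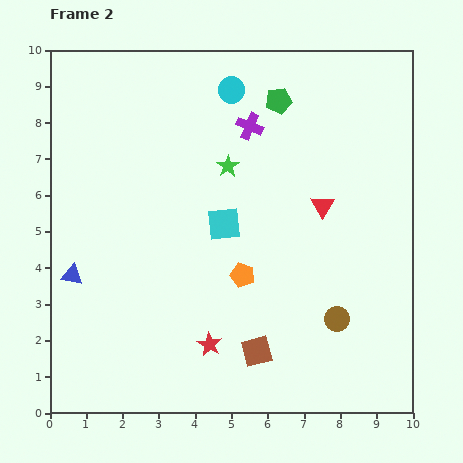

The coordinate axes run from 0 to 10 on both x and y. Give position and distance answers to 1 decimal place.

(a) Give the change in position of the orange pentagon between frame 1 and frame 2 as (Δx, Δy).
(0.7, -0.1)

The orange pentagon was at (4.6, 3.9) in frame 1 and (5.3, 3.8) in frame 2.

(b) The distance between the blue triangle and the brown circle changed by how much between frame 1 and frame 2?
+0.4

Distance in frame 1: 7.0. Distance in frame 2: 7.4.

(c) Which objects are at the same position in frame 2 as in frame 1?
the green pentagon, the red star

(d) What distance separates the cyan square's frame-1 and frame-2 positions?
2.7

The cyan square moved from (3.2, 7.4) to (4.8, 5.2), a distance of √(1.6² + 2.2²) ≈ 2.7.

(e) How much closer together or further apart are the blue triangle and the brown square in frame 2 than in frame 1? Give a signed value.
-2.0

Distance in frame 1: 7.5. Distance in frame 2: 5.5.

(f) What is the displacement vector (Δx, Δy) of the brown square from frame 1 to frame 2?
(0.0, 0.8)

The brown square was at (5.7, 0.9) in frame 1 and (5.7, 1.7) in frame 2.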